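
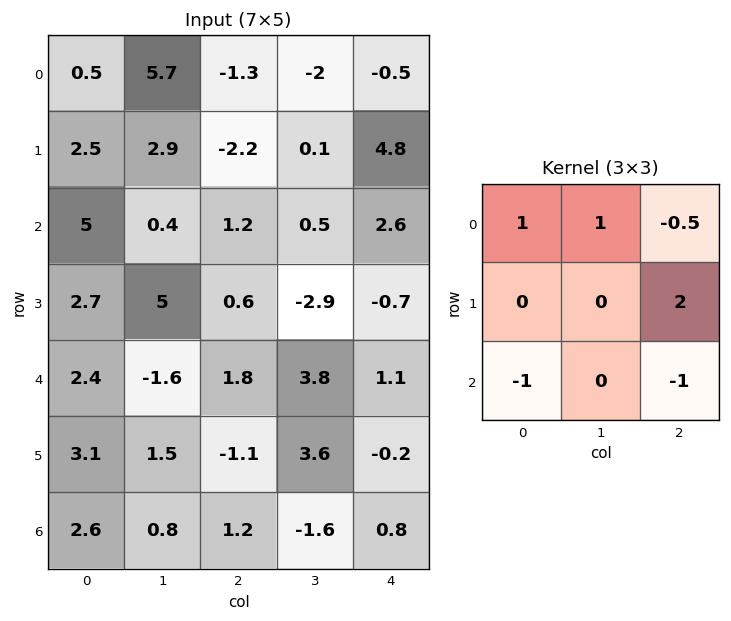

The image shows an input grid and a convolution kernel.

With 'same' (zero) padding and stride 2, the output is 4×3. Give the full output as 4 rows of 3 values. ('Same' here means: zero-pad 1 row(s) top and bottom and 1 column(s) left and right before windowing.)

Output[0,0]: The receptive field on the zero-padded input at this output position is [0 0 0 / 0 0.5 5.7 / 0 2.5 2.9]. Elementwise product with the kernel and sum: 0·1 + 0·1 + 0·-0.5 + 5.7·2 + 0·-1 + 2.9·-1.

8.5 -7 -0.1
-3.15 -0.45 7.8
-4.5 9.55 -7.2
3.95 -4.6 3.4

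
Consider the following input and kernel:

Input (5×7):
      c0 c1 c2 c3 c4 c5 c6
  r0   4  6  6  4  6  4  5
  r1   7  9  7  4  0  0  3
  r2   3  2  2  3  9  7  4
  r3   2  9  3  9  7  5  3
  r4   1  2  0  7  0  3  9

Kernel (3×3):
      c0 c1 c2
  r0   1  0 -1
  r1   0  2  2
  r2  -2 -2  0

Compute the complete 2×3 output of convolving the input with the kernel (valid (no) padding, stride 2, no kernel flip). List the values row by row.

Output[0,0]: The receptive field on the input at this output position is [4 6 6 / 7 9 7 / 3 2 2]. Elementwise product with the kernel and sum: 4·1 + 6·-1 + 9·2 + 7·2 + 3·-2 + 2·-2.
Output[0,1]: The receptive field on the input at this output position is [6 4 6 / 7 4 0 / 2 3 9]. Elementwise product with the kernel and sum: 6·1 + 6·-1 + 4·2 + 0·2 + 2·-2 + 3·-2.

20 -2 -25
19 11 15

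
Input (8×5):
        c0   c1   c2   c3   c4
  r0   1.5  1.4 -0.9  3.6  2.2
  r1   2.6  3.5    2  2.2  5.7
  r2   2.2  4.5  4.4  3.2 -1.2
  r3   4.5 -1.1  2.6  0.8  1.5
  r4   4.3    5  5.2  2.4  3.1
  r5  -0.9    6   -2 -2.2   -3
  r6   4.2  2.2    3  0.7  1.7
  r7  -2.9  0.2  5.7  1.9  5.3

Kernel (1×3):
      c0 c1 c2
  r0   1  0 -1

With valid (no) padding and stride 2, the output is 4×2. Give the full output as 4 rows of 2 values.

Output[0,0]: The receptive field on the input at this output position is [1.5 1.4 -0.9]. Elementwise product with the kernel and sum: 1.5·1 + -0.9·-1.

2.4 -3.1
-2.2 5.6
-0.9 2.1
1.2 1.3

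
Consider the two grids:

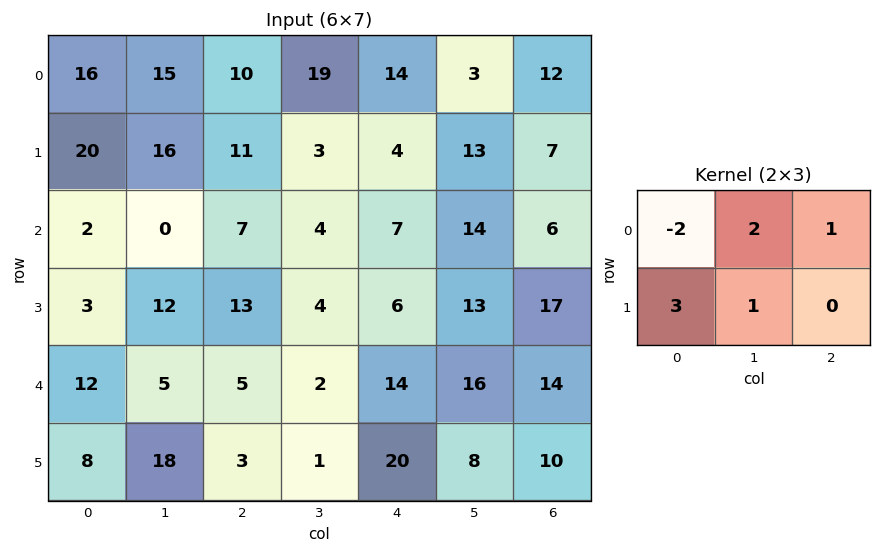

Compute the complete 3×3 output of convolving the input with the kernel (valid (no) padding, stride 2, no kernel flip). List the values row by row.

Output[0,0]: The receptive field on the input at this output position is [16 15 10 / 20 16 11]. Elementwise product with the kernel and sum: 16·-2 + 15·2 + 10·1 + 20·3 + 16·1.

84 68 15
24 44 51
33 18 86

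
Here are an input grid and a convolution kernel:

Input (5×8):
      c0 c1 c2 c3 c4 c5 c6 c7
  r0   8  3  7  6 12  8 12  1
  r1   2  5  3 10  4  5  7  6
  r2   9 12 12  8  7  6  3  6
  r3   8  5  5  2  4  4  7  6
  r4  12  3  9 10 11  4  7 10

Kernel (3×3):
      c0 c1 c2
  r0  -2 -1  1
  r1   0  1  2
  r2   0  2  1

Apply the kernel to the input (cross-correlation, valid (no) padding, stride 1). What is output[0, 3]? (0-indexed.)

18

The receptive field on the input at this output position is [6 12 8 / 10 4 5 / 8 7 6]. Elementwise product with the kernel and sum: 6·-2 + 12·-1 + 8·1 + 4·1 + 5·2 + 7·2 + 6·1.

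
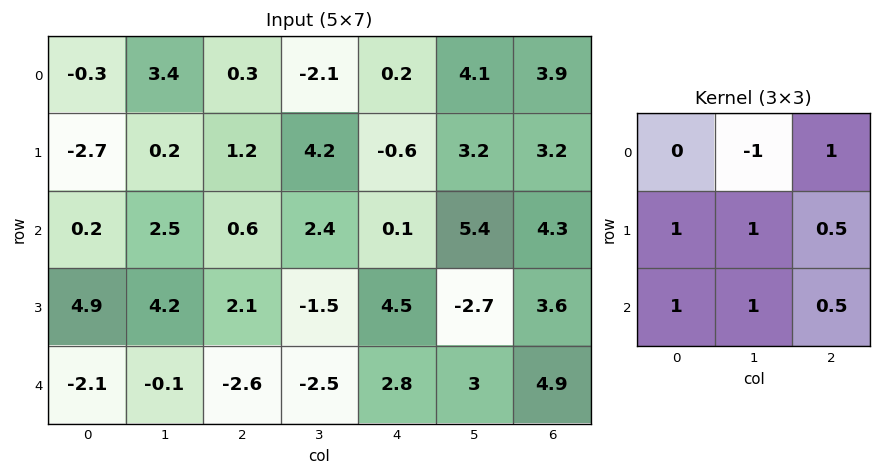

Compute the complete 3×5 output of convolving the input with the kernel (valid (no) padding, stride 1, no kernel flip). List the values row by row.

-2 5.4 10.45 14.3 11.65
14.15 12.85 1.1 10.65 11.25
4.75 3.4 -3.15 8.75 10.75

Output[0,0]: The receptive field on the input at this output position is [-0.3 3.4 0.3 / -2.7 0.2 1.2 / 0.2 2.5 0.6]. Elementwise product with the kernel and sum: 3.4·-1 + 0.3·1 + -2.7·1 + 0.2·1 + 1.2·0.5 + 0.2·1 + 2.5·1 + 0.6·0.5.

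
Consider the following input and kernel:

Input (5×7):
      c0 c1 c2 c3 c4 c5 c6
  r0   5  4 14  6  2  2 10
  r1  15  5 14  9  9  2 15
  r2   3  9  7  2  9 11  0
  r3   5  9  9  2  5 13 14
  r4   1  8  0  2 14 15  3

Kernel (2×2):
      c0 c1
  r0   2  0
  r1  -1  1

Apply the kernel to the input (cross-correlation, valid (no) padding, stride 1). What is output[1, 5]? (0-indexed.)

The receptive field on the input at this output position is [2 15 / 11 0]. Elementwise product with the kernel and sum: 2·2 + 11·-1 + 0·1.

-7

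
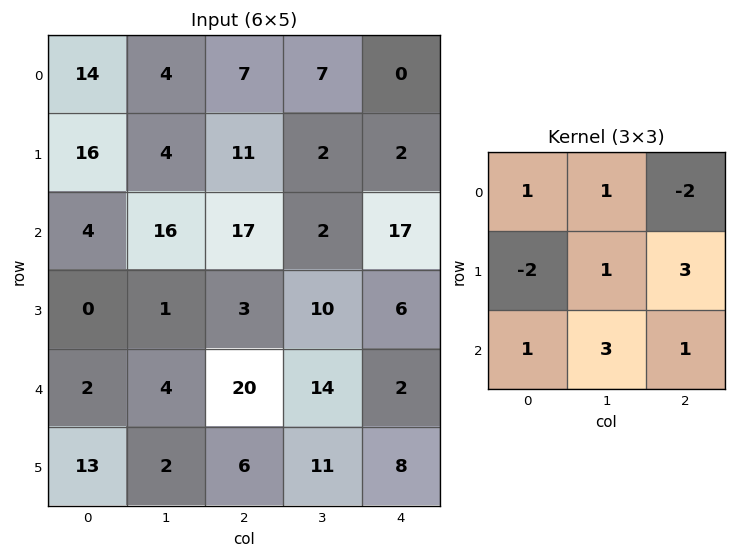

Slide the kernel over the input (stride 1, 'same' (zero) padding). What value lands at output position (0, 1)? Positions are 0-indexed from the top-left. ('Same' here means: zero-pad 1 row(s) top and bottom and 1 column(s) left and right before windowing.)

The receptive field on the zero-padded input at this output position is [0 0 0 / 14 4 7 / 16 4 11]. Elementwise product with the kernel and sum: 0·1 + 0·1 + 0·-2 + 14·-2 + 4·1 + 7·3 + 16·1 + 4·3 + 11·1.

36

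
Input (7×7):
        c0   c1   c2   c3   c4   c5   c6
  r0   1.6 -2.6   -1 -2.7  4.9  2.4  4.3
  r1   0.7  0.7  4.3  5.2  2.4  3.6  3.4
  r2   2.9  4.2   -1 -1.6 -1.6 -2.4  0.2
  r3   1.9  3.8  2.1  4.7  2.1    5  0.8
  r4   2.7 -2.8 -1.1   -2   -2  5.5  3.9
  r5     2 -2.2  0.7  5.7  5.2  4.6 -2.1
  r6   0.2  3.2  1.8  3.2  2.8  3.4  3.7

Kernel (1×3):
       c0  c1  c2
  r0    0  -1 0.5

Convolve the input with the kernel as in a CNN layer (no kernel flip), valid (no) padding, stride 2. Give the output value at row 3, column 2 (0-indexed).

-1.55

The receptive field on the input at this output position is [2.8 3.4 3.7]. Elementwise product with the kernel and sum: 3.4·-1 + 3.7·0.5.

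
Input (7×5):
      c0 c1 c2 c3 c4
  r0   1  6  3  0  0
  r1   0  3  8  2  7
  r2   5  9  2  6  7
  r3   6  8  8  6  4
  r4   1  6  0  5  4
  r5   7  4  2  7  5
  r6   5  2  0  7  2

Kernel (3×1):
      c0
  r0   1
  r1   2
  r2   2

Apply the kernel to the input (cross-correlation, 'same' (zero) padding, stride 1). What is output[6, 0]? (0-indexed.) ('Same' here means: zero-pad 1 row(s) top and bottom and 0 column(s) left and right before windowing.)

The receptive field on the zero-padded input at this output position is [7 / 5 / 0]. Elementwise product with the kernel and sum: 7·1 + 5·2 + 0·2.

17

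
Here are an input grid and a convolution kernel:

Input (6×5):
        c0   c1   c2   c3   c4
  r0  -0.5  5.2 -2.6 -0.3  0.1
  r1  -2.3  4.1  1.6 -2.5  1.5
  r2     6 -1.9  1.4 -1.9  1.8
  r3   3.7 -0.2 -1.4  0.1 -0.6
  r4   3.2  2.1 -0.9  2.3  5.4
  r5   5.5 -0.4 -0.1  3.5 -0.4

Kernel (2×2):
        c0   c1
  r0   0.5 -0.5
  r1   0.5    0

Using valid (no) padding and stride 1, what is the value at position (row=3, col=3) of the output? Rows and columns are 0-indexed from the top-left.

The receptive field on the input at this output position is [0.1 -0.6 / 2.3 5.4]. Elementwise product with the kernel and sum: 0.1·0.5 + -0.6·-0.5 + 2.3·0.5.

1.5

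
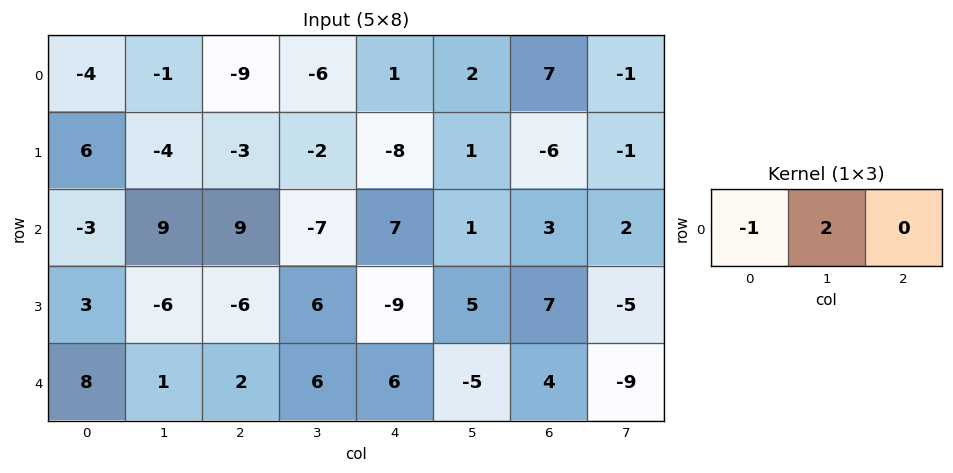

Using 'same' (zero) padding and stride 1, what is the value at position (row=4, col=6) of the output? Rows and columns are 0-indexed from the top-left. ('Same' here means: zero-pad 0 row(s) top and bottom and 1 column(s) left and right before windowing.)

13

The receptive field on the zero-padded input at this output position is [-5 4 -9]. Elementwise product with the kernel and sum: -5·-1 + 4·2.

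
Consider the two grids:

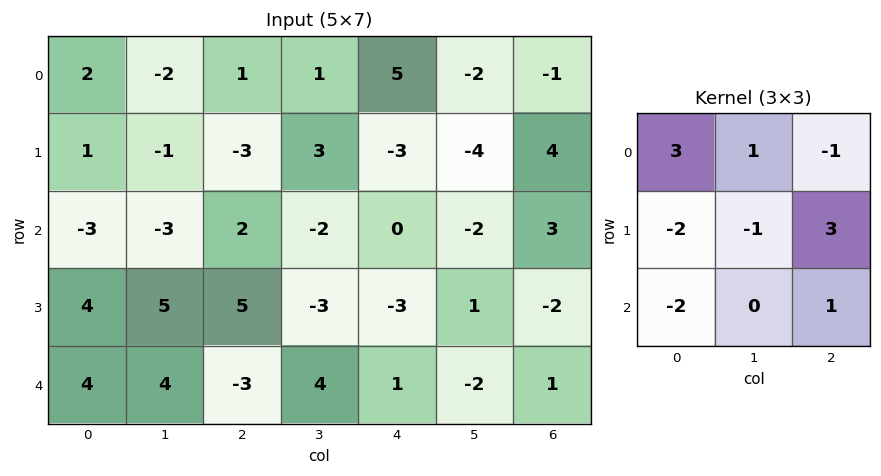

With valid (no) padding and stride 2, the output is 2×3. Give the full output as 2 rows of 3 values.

1 -11 39
-23 -5 -7

Output[0,0]: The receptive field on the input at this output position is [2 -2 1 / 1 -1 -3 / -3 -3 2]. Elementwise product with the kernel and sum: 2·3 + -2·1 + 1·-1 + 1·-2 + -1·-1 + -3·3 + -3·-2 + 2·1.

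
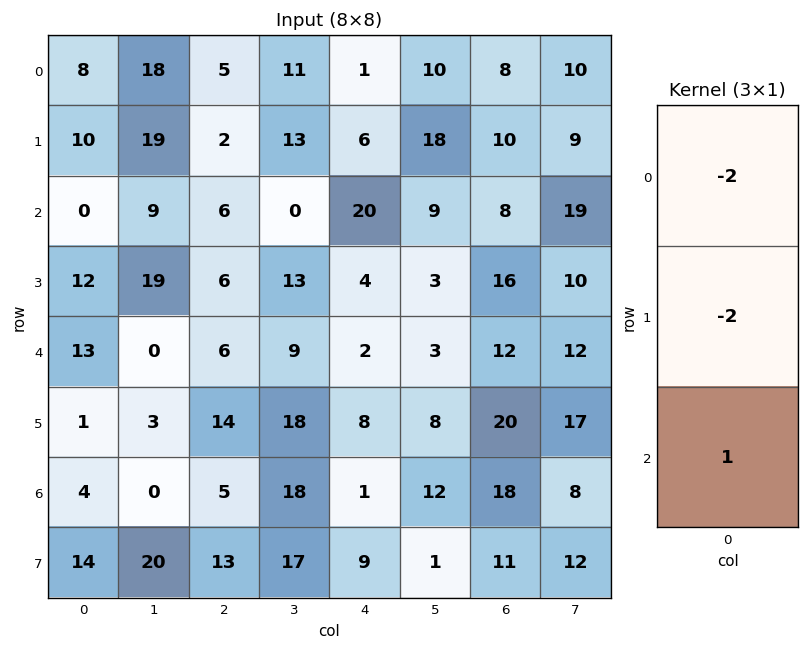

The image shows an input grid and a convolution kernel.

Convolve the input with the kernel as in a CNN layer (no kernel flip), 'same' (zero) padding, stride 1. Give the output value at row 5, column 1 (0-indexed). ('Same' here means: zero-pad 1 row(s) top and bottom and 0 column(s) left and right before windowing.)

-6

The receptive field on the zero-padded input at this output position is [0 / 3 / 0]. Elementwise product with the kernel and sum: 0·-2 + 3·-2 + 0·1.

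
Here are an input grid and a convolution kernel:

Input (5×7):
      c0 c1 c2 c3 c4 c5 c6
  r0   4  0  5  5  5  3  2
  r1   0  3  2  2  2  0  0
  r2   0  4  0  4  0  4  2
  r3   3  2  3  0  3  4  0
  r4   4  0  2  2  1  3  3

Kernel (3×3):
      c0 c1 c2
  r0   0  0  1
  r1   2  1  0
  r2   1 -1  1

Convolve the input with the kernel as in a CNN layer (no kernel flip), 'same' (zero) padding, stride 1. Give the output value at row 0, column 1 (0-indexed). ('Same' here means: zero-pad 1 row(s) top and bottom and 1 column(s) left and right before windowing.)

7

The receptive field on the zero-padded input at this output position is [0 0 0 / 4 0 5 / 0 3 2]. Elementwise product with the kernel and sum: 0·1 + 4·2 + 0·1 + 0·1 + 3·-1 + 2·1.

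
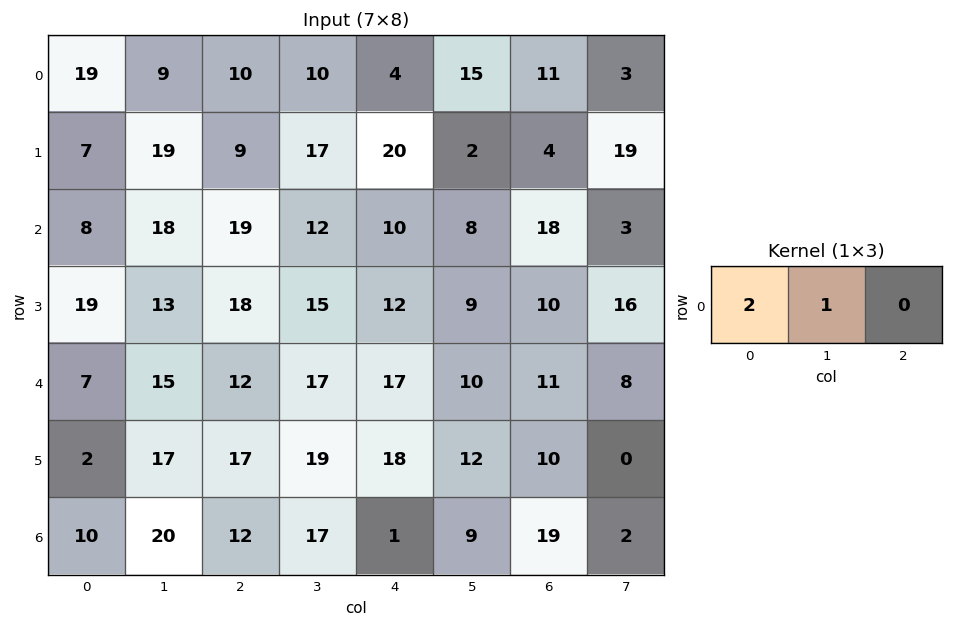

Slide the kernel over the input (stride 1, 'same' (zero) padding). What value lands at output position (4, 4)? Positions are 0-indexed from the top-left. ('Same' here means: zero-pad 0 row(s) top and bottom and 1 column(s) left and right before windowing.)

The receptive field on the zero-padded input at this output position is [17 17 10]. Elementwise product with the kernel and sum: 17·2 + 17·1.

51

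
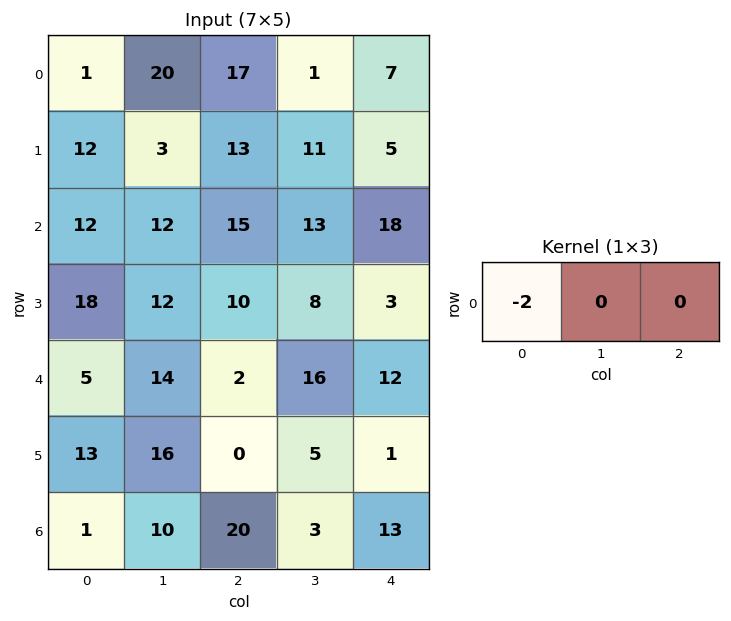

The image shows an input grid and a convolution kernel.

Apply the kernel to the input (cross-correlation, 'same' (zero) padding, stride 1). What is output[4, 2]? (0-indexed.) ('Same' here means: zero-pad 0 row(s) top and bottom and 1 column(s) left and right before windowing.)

The receptive field on the zero-padded input at this output position is [14 2 16]. Elementwise product with the kernel and sum: 14·-2.

-28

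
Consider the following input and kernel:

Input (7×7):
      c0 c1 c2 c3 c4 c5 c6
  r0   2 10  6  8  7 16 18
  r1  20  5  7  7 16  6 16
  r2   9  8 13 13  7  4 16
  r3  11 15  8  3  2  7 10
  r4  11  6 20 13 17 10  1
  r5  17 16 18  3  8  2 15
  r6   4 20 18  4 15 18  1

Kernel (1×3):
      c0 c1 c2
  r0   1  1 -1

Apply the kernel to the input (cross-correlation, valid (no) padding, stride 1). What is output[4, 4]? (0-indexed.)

The receptive field on the input at this output position is [17 10 1]. Elementwise product with the kernel and sum: 17·1 + 10·1 + 1·-1.

26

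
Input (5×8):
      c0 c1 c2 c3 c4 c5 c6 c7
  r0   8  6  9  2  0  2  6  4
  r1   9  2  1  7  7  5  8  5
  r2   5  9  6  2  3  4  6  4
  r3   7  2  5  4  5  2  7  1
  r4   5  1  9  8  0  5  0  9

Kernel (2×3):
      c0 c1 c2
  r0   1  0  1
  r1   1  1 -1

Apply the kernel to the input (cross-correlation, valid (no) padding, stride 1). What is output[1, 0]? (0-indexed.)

18

The receptive field on the input at this output position is [9 2 1 / 5 9 6]. Elementwise product with the kernel and sum: 9·1 + 1·1 + 5·1 + 9·1 + 6·-1.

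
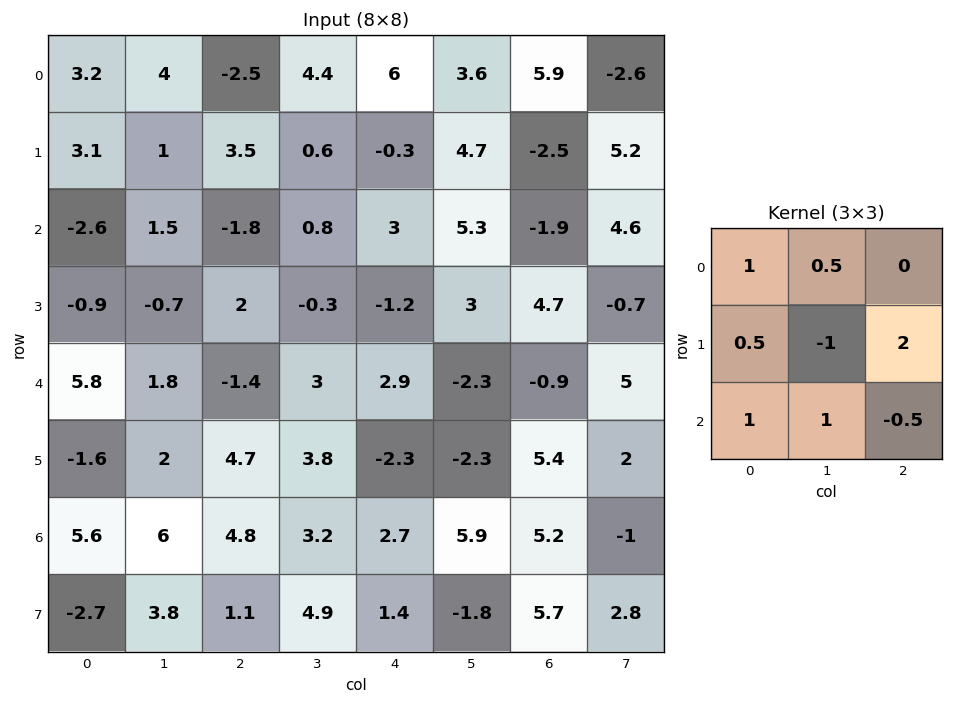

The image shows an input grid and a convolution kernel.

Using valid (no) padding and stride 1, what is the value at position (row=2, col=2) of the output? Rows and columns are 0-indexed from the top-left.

The receptive field on the input at this output position is [-1.8 0.8 3 / 2 -0.3 -1.2 / -1.4 3 2.9]. Elementwise product with the kernel and sum: -1.8·1 + 0.8·0.5 + 2·0.5 + -0.3·-1 + -1.2·2 + -1.4·1 + 3·1 + 2.9·-0.5.

-2.35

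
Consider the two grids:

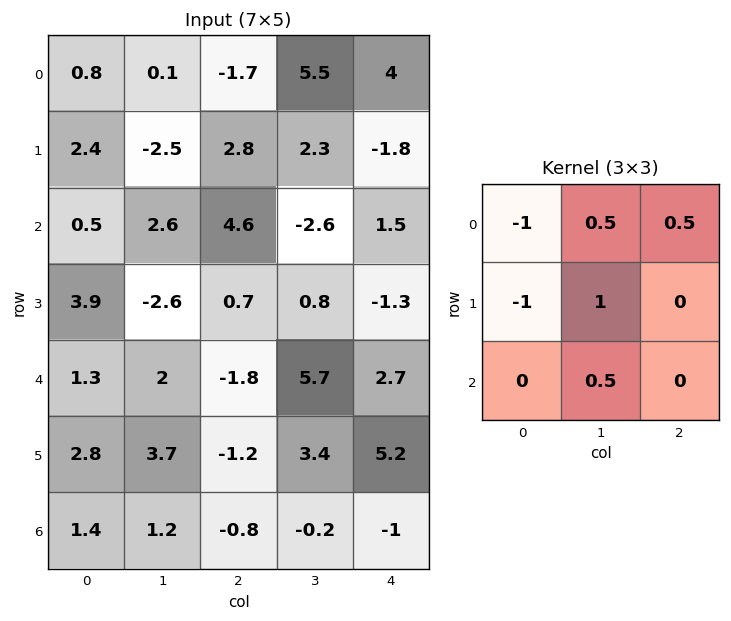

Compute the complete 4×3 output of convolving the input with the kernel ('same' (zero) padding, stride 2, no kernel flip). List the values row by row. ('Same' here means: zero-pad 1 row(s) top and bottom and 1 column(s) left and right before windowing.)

Output[0,0]: The receptive field on the zero-padded input at this output position is [0 0 0 / 0 0.8 0.1 / 0 2.4 -2.5]. Elementwise product with the kernel and sum: 0·-1 + 0·0.5 + 0·0.5 + 0·-1 + 0.8·1 + 2.4·0.5.
Output[0,1]: The receptive field on the zero-padded input at this output position is [0 0 0 / 0.1 -1.7 5.5 / -2.5 2.8 2.3]. Elementwise product with the kernel and sum: 0·-1 + 0·0.5 + 0·0.5 + 0.1·-1 + -1.7·1 + 2.8·0.5.

2 -0.4 -2.4
2.4 7.4 0.25
3.35 -1.05 -1.85
4.65 -4.6 -1.6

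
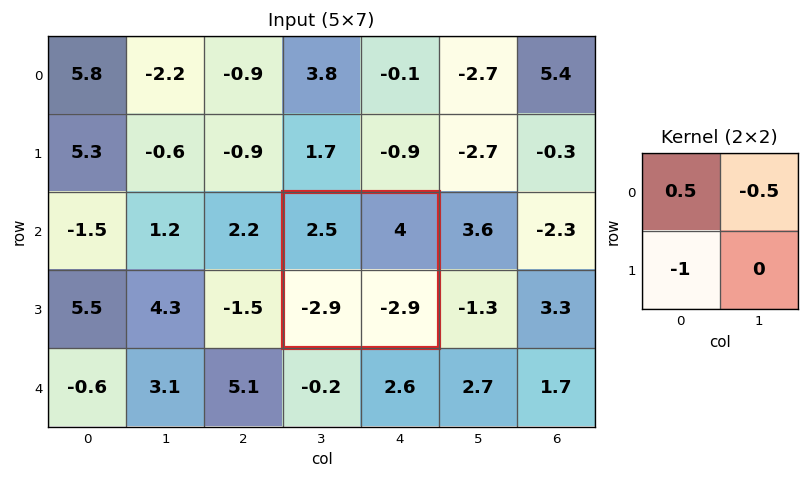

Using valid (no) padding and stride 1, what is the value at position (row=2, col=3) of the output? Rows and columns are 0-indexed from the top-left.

The receptive field on the input at this output position is [2.5 4 / -2.9 -2.9]. Elementwise product with the kernel and sum: 2.5·0.5 + 4·-0.5 + -2.9·-1.

2.15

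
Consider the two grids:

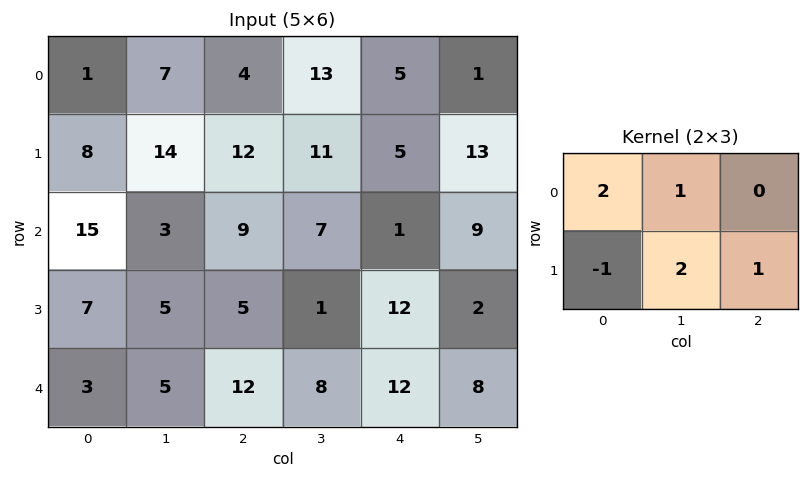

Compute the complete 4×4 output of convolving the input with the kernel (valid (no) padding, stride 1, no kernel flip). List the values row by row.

Output[0,0]: The receptive field on the input at this output position is [1 7 4 / 8 14 12]. Elementwise product with the kernel and sum: 1·2 + 7·1 + 8·-1 + 14·2 + 12·1.
Output[0,1]: The receptive field on the input at this output position is [7 4 13 / 14 12 11]. Elementwise product with the kernel and sum: 7·2 + 4·1 + 14·-1 + 12·2 + 11·1.

41 39 36 43
30 62 41 31
41 21 34 40
38 42 27 38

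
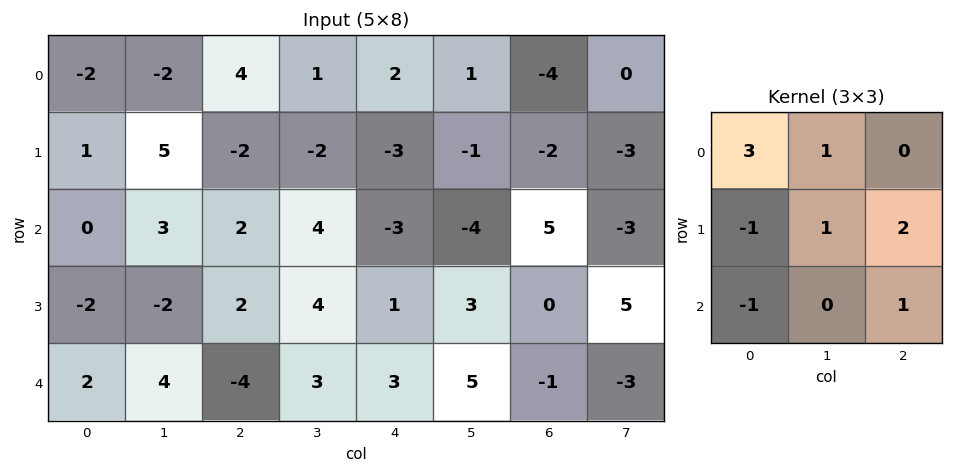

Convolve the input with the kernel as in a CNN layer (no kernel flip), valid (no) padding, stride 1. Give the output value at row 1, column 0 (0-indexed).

19

The receptive field on the input at this output position is [1 5 -2 / 0 3 2 / -2 -2 2]. Elementwise product with the kernel and sum: 1·3 + 5·1 + 0·-1 + 3·1 + 2·2 + -2·-1 + 2·1.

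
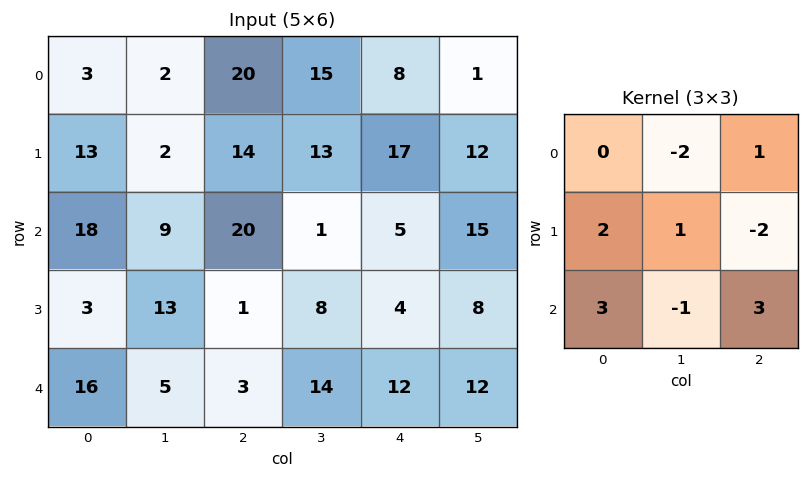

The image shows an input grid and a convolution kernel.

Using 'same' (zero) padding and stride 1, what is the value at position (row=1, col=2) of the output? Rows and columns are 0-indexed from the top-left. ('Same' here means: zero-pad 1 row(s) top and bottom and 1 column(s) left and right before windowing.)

-23

The receptive field on the zero-padded input at this output position is [2 20 15 / 2 14 13 / 9 20 1]. Elementwise product with the kernel and sum: 20·-2 + 15·1 + 2·2 + 14·1 + 13·-2 + 9·3 + 20·-1 + 1·3.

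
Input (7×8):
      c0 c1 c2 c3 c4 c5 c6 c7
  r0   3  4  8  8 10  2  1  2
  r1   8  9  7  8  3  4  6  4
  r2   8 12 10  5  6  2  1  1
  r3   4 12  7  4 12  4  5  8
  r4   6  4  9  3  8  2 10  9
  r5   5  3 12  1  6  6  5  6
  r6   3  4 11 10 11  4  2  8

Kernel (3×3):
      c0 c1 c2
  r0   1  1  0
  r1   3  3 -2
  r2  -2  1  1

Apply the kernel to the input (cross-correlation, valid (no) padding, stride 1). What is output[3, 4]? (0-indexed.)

25

The receptive field on the input at this output position is [12 4 5 / 8 2 10 / 6 6 5]. Elementwise product with the kernel and sum: 12·1 + 4·1 + 8·3 + 2·3 + 10·-2 + 6·-2 + 6·1 + 5·1.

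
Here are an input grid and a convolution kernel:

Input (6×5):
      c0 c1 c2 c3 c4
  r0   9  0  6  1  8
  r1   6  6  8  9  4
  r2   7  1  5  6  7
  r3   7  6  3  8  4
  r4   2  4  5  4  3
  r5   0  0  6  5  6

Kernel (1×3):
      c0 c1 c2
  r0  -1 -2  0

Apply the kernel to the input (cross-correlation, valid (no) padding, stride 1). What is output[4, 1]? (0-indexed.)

-14

The receptive field on the input at this output position is [4 5 4]. Elementwise product with the kernel and sum: 4·-1 + 5·-2.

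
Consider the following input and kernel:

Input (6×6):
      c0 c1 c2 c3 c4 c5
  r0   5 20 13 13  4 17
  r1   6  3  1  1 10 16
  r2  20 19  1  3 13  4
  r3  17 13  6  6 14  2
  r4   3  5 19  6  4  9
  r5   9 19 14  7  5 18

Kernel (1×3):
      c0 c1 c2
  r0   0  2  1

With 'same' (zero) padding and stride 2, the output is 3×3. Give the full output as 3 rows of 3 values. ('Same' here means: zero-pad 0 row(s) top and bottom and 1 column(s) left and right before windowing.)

Output[0,0]: The receptive field on the zero-padded input at this output position is [0 5 20]. Elementwise product with the kernel and sum: 5·2 + 20·1.
Output[0,1]: The receptive field on the zero-padded input at this output position is [20 13 13]. Elementwise product with the kernel and sum: 13·2 + 13·1.

30 39 25
59 5 30
11 44 17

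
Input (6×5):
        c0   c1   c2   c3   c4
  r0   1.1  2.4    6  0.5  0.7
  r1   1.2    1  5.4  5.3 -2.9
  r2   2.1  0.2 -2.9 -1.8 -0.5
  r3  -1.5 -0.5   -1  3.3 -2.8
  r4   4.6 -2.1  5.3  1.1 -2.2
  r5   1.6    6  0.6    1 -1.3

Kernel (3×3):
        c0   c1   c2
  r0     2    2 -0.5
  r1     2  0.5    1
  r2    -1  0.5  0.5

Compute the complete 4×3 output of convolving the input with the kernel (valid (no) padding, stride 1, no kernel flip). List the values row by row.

Output[0,0]: The receptive field on the input at this output position is [1.1 2.4 6 / 1.2 1 5.4 / 2.1 0.2 -2.9]. Elementwise product with the kernel and sum: 1.1·2 + 2.4·2 + 6·-0.5 + 1.2·2 + 1·0.5 + 5.4·1 + 2.1·-1 + 0.2·0.5 + -2.9·0.5.
Output[0,1]: The receptive field on the input at this output position is [2.4 6 0.5 / 1 5.4 5.3 / 0.2 -2.9 -1.8]. Elementwise product with the kernel and sum: 2.4·2 + 6·2 + 0.5·-0.5 + 1·2 + 5.4·0.5 + 5.3·1 + 0.2·-1 + -2.9·0.5 + -1.8·0.5.

8.85 24 24.95
3.85 8.95 16.9
-1.2 2.6 -18.15
11.65 -10.3 14.2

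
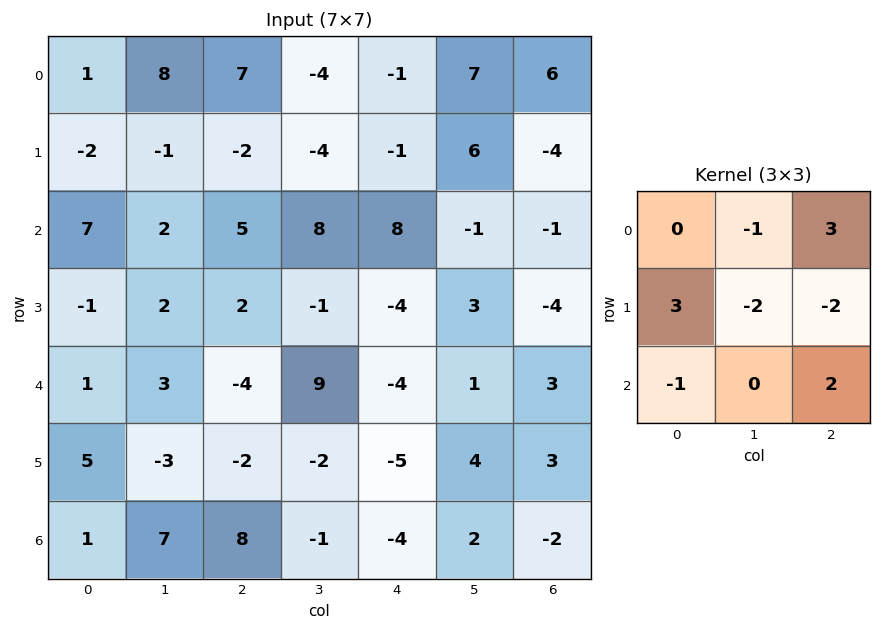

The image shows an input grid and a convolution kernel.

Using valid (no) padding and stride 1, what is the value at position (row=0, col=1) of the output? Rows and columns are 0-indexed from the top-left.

The receptive field on the input at this output position is [8 7 -4 / -1 -2 -4 / 2 5 8]. Elementwise product with the kernel and sum: 7·-1 + -4·3 + -1·3 + -2·-2 + -4·-2 + 2·-1 + 8·2.

4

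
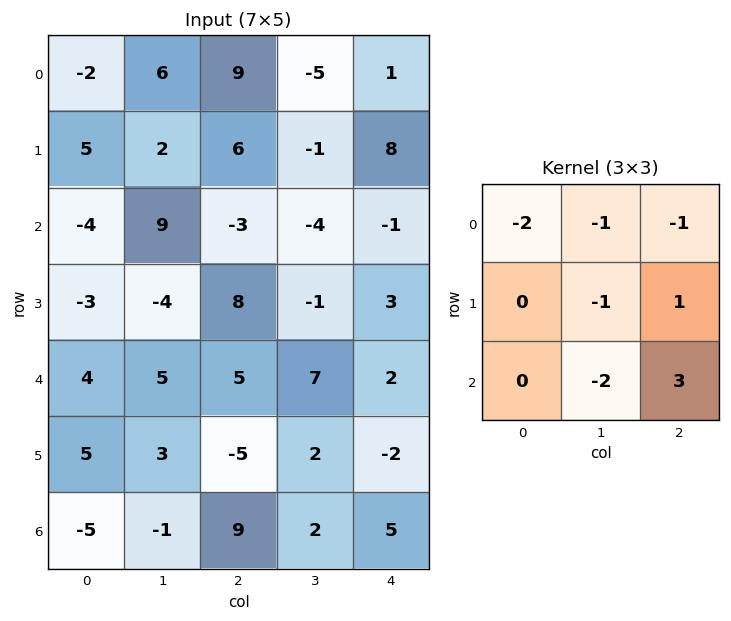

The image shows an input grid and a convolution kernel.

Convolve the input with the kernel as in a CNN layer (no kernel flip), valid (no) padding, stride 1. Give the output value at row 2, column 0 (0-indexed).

19

The receptive field on the input at this output position is [-4 9 -3 / -3 -4 8 / 4 5 5]. Elementwise product with the kernel and sum: -4·-2 + 9·-1 + -3·-1 + -4·-1 + 8·1 + 5·-2 + 5·3.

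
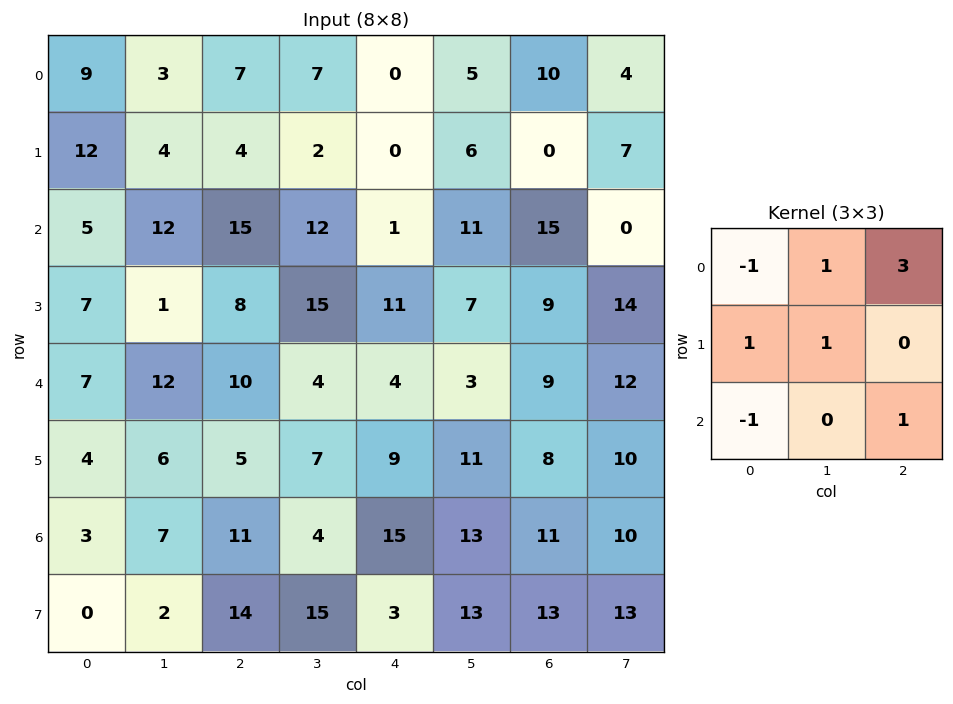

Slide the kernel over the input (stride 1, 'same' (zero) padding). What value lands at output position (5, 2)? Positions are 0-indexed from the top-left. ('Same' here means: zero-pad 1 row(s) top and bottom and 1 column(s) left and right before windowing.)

18

The receptive field on the zero-padded input at this output position is [12 10 4 / 6 5 7 / 7 11 4]. Elementwise product with the kernel and sum: 12·-1 + 10·1 + 4·3 + 6·1 + 5·1 + 7·-1 + 4·1.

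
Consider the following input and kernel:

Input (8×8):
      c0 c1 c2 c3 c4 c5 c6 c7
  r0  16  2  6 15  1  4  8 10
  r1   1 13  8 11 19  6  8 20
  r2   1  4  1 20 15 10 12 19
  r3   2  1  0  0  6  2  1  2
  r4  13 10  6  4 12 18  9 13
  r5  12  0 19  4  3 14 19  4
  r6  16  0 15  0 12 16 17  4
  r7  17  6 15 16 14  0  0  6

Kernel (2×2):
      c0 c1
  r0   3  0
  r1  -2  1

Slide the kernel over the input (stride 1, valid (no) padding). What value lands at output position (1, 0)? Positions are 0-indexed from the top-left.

5

The receptive field on the input at this output position is [1 13 / 1 4]. Elementwise product with the kernel and sum: 1·3 + 1·-2 + 4·1.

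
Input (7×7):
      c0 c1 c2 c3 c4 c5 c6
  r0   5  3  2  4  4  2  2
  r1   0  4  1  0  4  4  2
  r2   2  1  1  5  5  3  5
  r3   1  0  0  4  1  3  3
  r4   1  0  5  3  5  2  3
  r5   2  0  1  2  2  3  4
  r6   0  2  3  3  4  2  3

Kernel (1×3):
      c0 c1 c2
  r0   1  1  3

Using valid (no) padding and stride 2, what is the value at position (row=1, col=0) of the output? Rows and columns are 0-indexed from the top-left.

The receptive field on the input at this output position is [2 1 1]. Elementwise product with the kernel and sum: 2·1 + 1·1 + 1·3.

6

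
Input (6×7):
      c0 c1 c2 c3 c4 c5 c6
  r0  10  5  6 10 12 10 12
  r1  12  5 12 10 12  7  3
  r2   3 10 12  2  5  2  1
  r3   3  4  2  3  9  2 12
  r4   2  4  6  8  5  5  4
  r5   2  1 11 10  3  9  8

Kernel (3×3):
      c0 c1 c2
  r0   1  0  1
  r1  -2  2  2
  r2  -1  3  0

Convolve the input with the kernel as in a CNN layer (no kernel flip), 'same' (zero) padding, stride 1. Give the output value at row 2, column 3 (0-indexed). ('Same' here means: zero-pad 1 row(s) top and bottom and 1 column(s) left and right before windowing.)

The receptive field on the zero-padded input at this output position is [12 10 12 / 12 2 5 / 2 3 9]. Elementwise product with the kernel and sum: 12·1 + 12·1 + 12·-2 + 2·2 + 5·2 + 2·-1 + 3·3.

21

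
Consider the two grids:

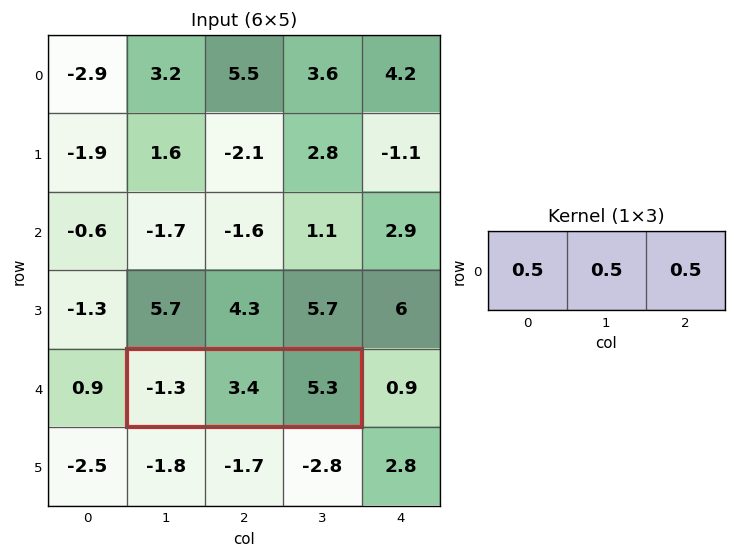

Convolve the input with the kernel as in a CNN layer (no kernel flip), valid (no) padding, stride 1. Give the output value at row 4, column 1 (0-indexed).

3.7

The receptive field on the input at this output position is [-1.3 3.4 5.3]. Elementwise product with the kernel and sum: -1.3·0.5 + 3.4·0.5 + 5.3·0.5.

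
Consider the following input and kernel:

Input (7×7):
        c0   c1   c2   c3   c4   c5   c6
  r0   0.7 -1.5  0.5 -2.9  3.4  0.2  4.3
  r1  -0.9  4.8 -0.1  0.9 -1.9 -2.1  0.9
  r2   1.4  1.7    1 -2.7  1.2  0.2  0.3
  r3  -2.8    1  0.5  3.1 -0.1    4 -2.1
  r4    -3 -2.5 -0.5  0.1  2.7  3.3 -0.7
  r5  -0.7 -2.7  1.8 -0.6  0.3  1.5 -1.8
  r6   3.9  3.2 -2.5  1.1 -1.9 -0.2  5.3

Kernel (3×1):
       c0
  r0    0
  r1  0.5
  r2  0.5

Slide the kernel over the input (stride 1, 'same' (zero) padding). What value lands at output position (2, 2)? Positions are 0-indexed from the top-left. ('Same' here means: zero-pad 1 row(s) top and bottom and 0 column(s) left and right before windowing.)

0.75

The receptive field on the zero-padded input at this output position is [-0.1 / 1 / 0.5]. Elementwise product with the kernel and sum: 1·0.5 + 0.5·0.5.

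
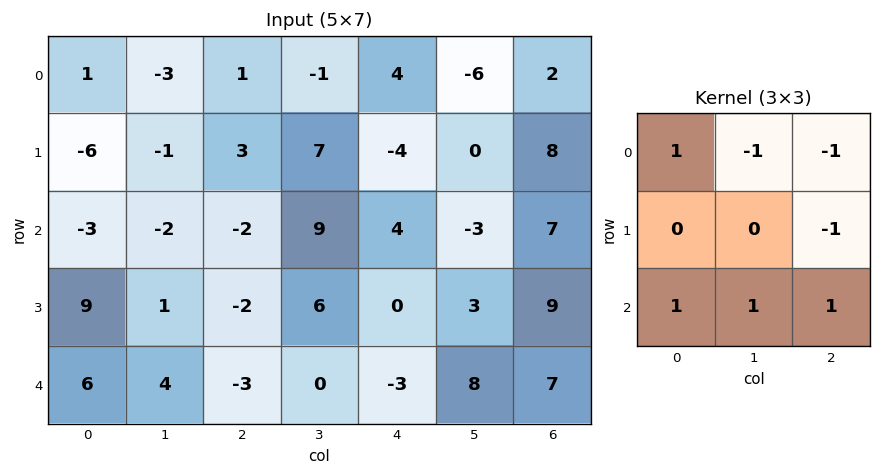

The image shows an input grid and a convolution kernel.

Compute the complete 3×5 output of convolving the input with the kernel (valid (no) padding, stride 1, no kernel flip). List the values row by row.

-7 -5 13 11 8
2 -15 0 23 -7
10 -14 -21 10 3

Output[0,0]: The receptive field on the input at this output position is [1 -3 1 / -6 -1 3 / -3 -2 -2]. Elementwise product with the kernel and sum: 1·1 + -3·-1 + 1·-1 + 3·-1 + -3·1 + -2·1 + -2·1.
Output[0,1]: The receptive field on the input at this output position is [-3 1 -1 / -1 3 7 / -2 -2 9]. Elementwise product with the kernel and sum: -3·1 + 1·-1 + -1·-1 + 7·-1 + -2·1 + -2·1 + 9·1.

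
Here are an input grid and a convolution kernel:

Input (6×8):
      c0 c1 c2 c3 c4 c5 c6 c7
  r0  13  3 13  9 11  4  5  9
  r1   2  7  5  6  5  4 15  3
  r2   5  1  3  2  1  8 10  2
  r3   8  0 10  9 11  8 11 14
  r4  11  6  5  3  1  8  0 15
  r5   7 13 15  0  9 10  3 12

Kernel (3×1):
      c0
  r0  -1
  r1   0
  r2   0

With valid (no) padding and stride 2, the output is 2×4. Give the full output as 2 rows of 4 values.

-13 -13 -11 -5
-5 -3 -1 -10

Output[0,0]: The receptive field on the input at this output position is [13 / 2 / 5]. Elementwise product with the kernel and sum: 13·-1.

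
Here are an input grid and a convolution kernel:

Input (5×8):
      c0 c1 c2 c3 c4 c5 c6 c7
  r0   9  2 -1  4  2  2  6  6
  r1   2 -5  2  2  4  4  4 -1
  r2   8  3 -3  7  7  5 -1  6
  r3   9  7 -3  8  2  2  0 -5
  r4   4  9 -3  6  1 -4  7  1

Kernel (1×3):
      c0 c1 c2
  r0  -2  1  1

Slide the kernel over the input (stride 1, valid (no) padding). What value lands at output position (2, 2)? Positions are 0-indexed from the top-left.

The receptive field on the input at this output position is [-3 7 7]. Elementwise product with the kernel and sum: -3·-2 + 7·1 + 7·1.

20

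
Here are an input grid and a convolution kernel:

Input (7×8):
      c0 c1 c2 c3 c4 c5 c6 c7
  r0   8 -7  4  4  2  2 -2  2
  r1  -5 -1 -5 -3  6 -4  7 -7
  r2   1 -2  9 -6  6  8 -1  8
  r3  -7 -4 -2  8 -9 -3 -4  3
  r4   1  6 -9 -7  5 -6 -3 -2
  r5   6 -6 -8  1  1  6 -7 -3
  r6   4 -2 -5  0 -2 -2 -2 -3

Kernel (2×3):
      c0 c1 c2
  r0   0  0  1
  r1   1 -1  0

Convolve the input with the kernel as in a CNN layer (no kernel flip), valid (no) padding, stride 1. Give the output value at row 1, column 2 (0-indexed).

21

The receptive field on the input at this output position is [-5 -3 6 / 9 -6 6]. Elementwise product with the kernel and sum: 6·1 + 9·1 + -6·-1.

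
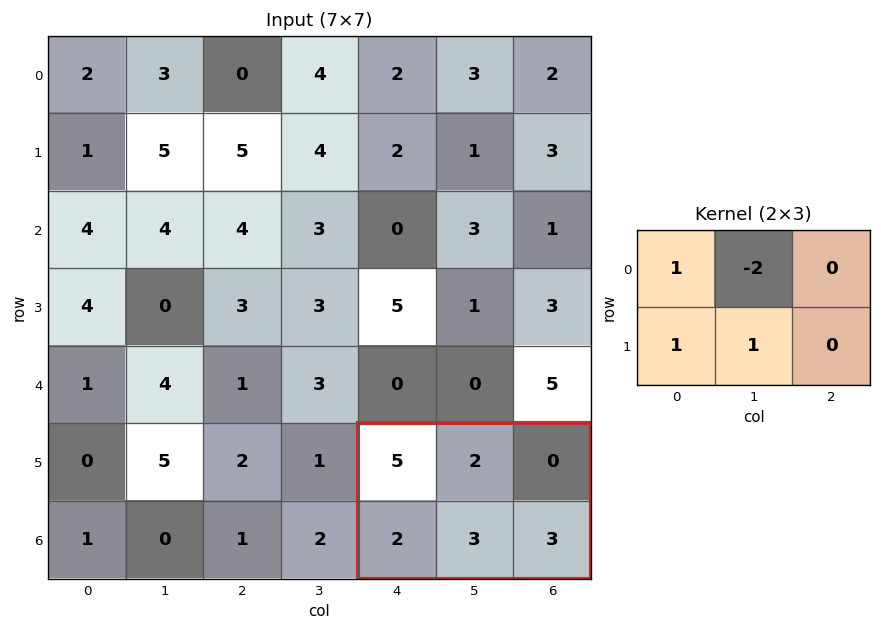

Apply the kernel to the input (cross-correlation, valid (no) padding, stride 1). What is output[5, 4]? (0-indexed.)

6

The receptive field on the input at this output position is [5 2 0 / 2 3 3]. Elementwise product with the kernel and sum: 5·1 + 2·-2 + 2·1 + 3·1.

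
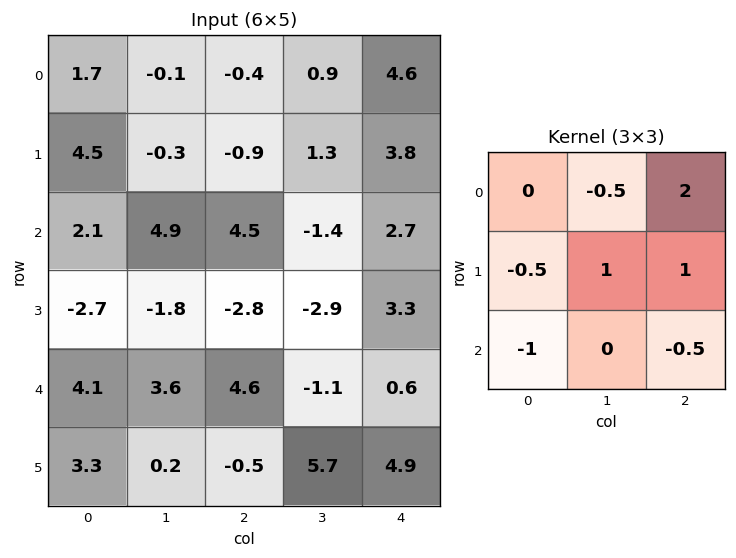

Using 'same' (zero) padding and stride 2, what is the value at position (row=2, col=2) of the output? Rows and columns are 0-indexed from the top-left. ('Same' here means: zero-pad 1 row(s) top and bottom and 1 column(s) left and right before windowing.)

The receptive field on the zero-padded input at this output position is [-2.9 3.3 0 / -1.1 0.6 0 / 5.7 4.9 0]. Elementwise product with the kernel and sum: 3.3·-0.5 + 0·2 + -1.1·-0.5 + 0.6·1 + 0·1 + 5.7·-1 + 0·-0.5.

-6.2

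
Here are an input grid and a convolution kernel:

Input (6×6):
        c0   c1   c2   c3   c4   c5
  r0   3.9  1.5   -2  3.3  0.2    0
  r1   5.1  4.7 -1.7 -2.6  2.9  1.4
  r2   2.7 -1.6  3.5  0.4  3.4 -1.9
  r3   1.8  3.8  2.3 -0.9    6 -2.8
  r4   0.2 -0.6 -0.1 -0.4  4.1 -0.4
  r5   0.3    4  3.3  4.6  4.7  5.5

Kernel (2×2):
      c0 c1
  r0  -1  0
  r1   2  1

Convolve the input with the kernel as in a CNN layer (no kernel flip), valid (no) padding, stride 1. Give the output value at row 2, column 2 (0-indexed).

The receptive field on the input at this output position is [3.5 0.4 / 2.3 -0.9]. Elementwise product with the kernel and sum: 3.5·-1 + 2.3·2 + -0.9·1.

0.2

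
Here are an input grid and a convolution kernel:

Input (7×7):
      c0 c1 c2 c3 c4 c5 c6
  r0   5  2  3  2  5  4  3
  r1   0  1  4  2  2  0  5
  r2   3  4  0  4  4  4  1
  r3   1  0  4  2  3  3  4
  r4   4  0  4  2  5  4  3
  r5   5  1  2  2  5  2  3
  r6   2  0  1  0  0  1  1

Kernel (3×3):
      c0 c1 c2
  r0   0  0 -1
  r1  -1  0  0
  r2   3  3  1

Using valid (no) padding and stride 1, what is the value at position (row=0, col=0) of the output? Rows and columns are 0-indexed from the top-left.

The receptive field on the input at this output position is [5 2 3 / 0 1 4 / 3 4 0]. Elementwise product with the kernel and sum: 3·-1 + 0·-1 + 3·3 + 4·3 + 0·1.

18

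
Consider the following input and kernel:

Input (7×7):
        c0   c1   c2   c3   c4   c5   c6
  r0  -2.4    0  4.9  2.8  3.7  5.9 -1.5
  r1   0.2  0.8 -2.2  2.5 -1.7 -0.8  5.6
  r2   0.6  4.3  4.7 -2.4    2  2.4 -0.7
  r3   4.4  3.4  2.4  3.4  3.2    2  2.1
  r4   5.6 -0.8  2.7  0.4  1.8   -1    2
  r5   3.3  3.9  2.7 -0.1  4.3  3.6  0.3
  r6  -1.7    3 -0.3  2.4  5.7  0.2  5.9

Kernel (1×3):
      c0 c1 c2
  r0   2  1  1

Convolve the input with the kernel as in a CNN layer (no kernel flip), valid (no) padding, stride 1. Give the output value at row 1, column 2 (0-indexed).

The receptive field on the input at this output position is [-2.2 2.5 -1.7]. Elementwise product with the kernel and sum: -2.2·2 + 2.5·1 + -1.7·1.

-3.6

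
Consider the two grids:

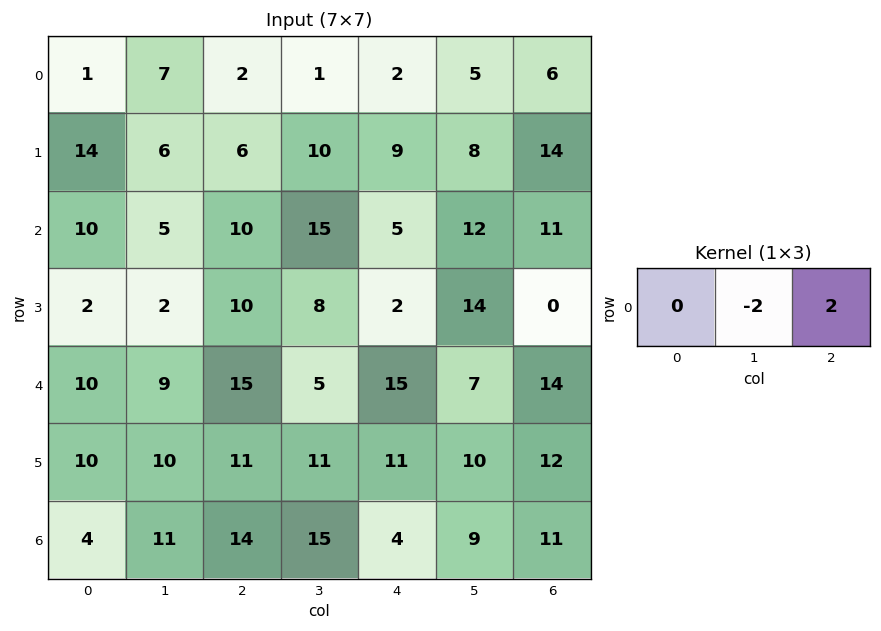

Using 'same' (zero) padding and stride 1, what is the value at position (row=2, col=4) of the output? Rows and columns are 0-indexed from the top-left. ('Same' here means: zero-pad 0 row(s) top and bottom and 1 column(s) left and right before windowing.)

14

The receptive field on the zero-padded input at this output position is [15 5 12]. Elementwise product with the kernel and sum: 5·-2 + 12·2.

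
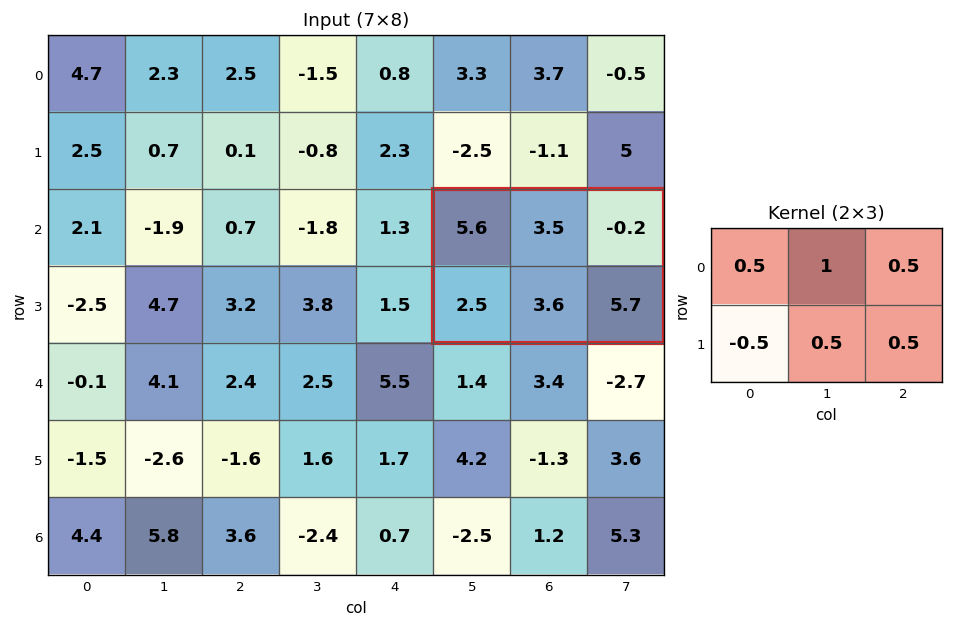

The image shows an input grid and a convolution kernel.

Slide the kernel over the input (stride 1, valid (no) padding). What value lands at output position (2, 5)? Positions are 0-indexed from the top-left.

The receptive field on the input at this output position is [5.6 3.5 -0.2 / 2.5 3.6 5.7]. Elementwise product with the kernel and sum: 5.6·0.5 + 3.5·1 + -0.2·0.5 + 2.5·-0.5 + 3.6·0.5 + 5.7·0.5.

9.6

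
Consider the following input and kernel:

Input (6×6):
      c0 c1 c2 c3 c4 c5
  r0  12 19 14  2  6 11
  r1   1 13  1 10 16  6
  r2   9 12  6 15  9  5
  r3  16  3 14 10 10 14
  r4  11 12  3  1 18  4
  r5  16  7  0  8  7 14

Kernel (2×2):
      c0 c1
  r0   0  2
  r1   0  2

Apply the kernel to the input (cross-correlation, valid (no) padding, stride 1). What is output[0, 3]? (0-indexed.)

The receptive field on the input at this output position is [2 6 / 10 16]. Elementwise product with the kernel and sum: 6·2 + 16·2.

44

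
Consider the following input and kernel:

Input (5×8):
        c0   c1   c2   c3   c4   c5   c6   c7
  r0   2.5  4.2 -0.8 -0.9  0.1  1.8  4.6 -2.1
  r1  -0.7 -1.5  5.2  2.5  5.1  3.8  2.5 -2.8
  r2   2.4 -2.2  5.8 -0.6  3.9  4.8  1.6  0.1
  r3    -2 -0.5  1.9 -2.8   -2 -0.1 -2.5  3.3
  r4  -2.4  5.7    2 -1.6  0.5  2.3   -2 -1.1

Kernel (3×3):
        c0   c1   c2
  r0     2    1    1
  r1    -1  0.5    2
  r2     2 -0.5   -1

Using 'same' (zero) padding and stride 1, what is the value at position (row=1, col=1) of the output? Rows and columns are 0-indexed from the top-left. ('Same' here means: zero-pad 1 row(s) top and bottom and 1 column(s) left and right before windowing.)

18.85

The receptive field on the zero-padded input at this output position is [2.5 4.2 -0.8 / -0.7 -1.5 5.2 / 2.4 -2.2 5.8]. Elementwise product with the kernel and sum: 2.5·2 + 4.2·1 + -0.8·1 + -0.7·-1 + -1.5·0.5 + 5.2·2 + 2.4·2 + -2.2·-0.5 + 5.8·-1.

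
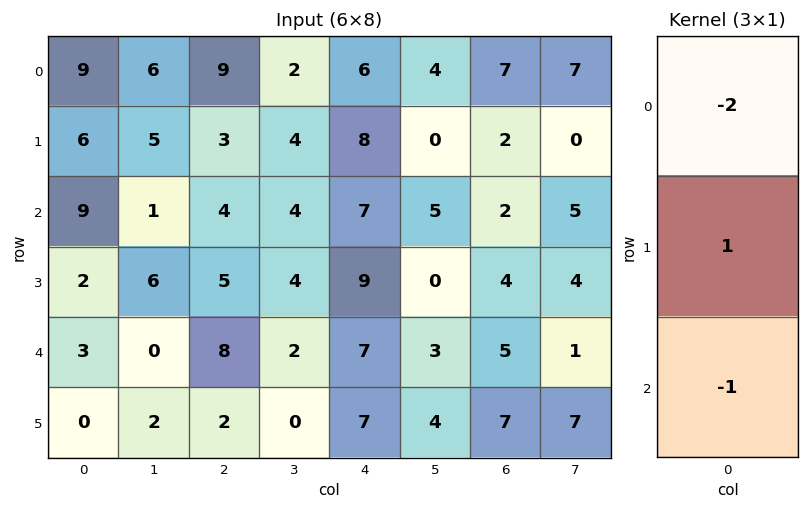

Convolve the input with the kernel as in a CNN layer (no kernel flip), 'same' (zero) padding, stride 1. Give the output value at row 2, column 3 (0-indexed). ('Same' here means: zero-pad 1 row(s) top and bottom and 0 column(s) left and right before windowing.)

The receptive field on the zero-padded input at this output position is [4 / 4 / 4]. Elementwise product with the kernel and sum: 4·-2 + 4·1 + 4·-1.

-8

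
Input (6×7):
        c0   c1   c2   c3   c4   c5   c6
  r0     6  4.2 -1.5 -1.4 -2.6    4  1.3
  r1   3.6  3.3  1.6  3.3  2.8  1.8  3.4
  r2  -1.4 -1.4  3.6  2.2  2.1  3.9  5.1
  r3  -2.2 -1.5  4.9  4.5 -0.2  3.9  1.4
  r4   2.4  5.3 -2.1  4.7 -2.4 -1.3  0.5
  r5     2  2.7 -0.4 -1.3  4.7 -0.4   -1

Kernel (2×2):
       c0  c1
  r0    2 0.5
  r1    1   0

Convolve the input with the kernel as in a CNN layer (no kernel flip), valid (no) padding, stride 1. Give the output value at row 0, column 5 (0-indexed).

10.45

The receptive field on the input at this output position is [4 1.3 / 1.8 3.4]. Elementwise product with the kernel and sum: 4·2 + 1.3·0.5 + 1.8·1.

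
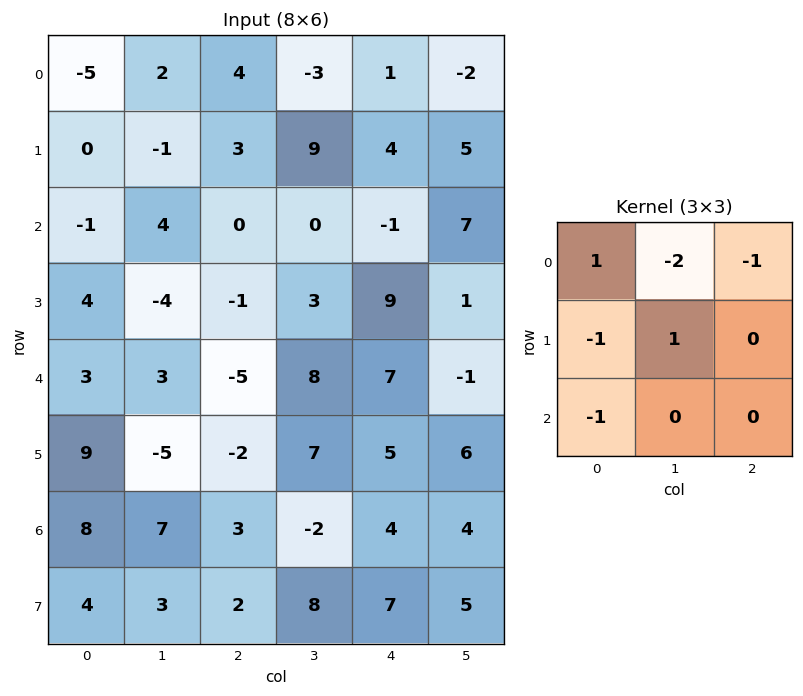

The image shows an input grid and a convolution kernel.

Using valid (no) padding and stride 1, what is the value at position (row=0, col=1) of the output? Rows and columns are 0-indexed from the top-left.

-3

The receptive field on the input at this output position is [2 4 -3 / -1 3 9 / 4 0 0]. Elementwise product with the kernel and sum: 2·1 + 4·-2 + -3·-1 + -1·-1 + 3·1 + 4·-1.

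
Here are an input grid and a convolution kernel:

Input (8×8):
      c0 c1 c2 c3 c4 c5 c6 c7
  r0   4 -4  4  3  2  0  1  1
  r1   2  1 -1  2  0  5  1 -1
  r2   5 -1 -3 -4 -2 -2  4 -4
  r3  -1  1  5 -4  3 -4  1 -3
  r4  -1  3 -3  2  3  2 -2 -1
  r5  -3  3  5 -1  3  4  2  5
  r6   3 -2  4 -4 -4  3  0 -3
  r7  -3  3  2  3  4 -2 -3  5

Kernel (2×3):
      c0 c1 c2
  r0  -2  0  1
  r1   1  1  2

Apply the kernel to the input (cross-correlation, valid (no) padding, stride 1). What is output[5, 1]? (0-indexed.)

The receptive field on the input at this output position is [3 5 -1 / -2 4 -4]. Elementwise product with the kernel and sum: 3·-2 + -1·1 + -2·1 + 4·1 + -4·2.

-13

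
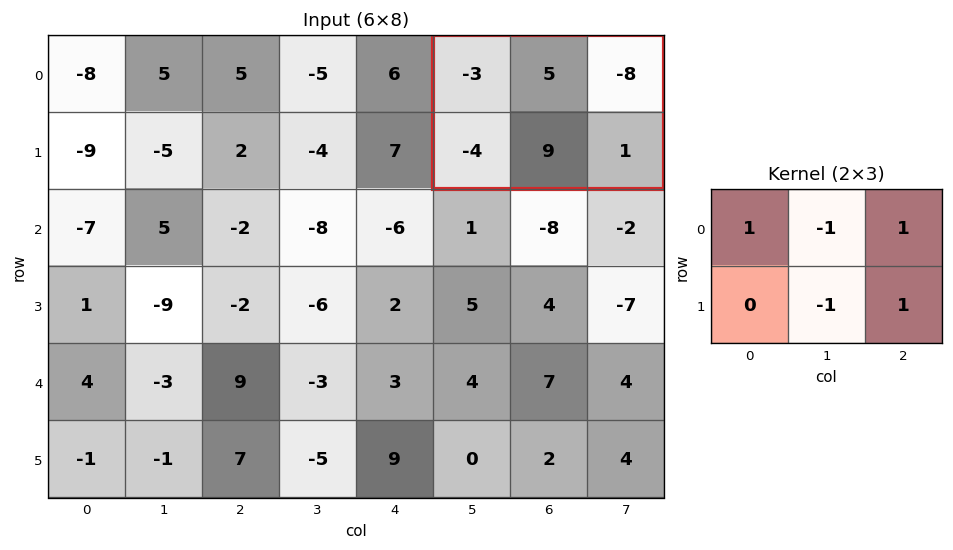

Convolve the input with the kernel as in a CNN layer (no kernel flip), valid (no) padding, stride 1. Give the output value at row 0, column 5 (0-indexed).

-24

The receptive field on the input at this output position is [-3 5 -8 / -4 9 1]. Elementwise product with the kernel and sum: -3·1 + 5·-1 + -8·1 + 9·-1 + 1·1.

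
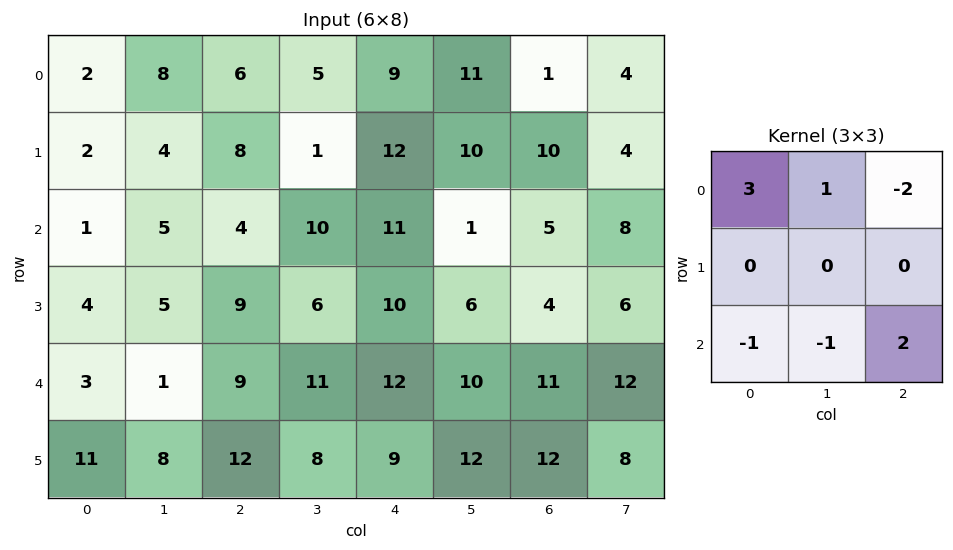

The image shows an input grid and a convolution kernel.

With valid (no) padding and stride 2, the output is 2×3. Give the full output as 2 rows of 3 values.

4 13 34
14 4 24

Output[0,0]: The receptive field on the input at this output position is [2 8 6 / 2 4 8 / 1 5 4]. Elementwise product with the kernel and sum: 2·3 + 8·1 + 6·-2 + 1·-1 + 5·-1 + 4·2.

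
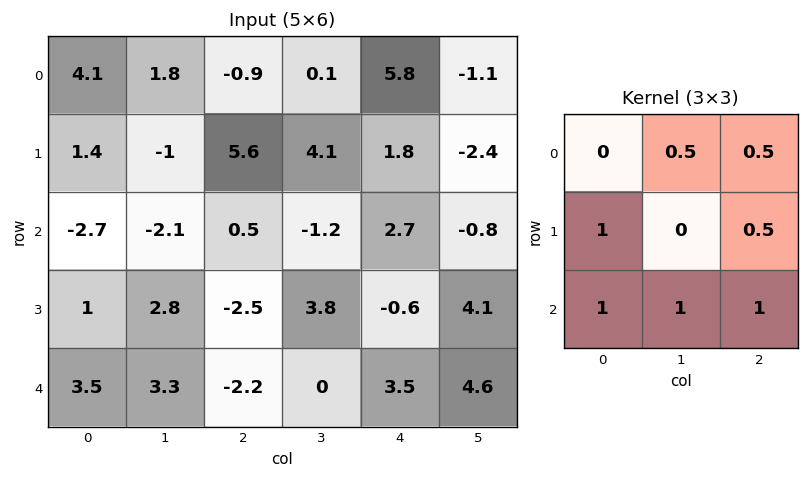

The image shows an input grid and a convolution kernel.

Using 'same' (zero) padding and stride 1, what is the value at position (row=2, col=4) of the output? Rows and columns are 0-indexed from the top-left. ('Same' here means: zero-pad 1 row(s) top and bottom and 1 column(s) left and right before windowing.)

The receptive field on the zero-padded input at this output position is [4.1 1.8 -2.4 / -1.2 2.7 -0.8 / 3.8 -0.6 4.1]. Elementwise product with the kernel and sum: 1.8·0.5 + -2.4·0.5 + -1.2·1 + -0.8·0.5 + 3.8·1 + -0.6·1 + 4.1·1.

5.4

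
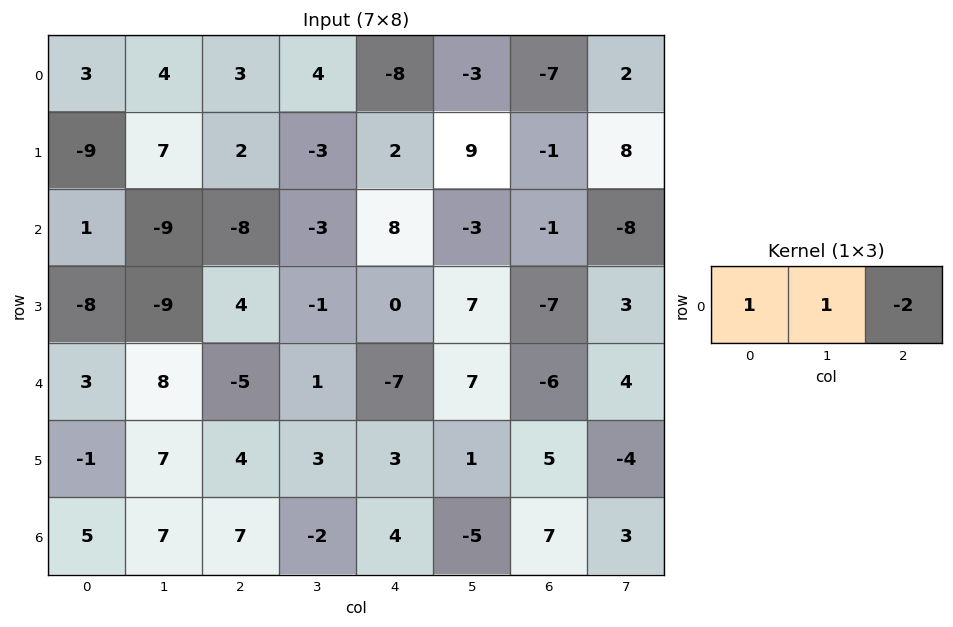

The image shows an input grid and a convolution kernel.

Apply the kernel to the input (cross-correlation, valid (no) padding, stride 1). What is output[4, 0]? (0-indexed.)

21

The receptive field on the input at this output position is [3 8 -5]. Elementwise product with the kernel and sum: 3·1 + 8·1 + -5·-2.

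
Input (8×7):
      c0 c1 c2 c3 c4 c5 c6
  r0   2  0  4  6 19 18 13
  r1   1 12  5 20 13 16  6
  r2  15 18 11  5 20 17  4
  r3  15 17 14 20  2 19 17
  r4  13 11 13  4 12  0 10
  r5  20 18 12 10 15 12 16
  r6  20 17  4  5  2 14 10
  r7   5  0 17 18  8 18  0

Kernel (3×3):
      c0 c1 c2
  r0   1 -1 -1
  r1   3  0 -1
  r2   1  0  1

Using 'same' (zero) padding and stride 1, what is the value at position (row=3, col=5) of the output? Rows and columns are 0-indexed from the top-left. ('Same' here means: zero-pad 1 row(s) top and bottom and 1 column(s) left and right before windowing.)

The receptive field on the zero-padded input at this output position is [20 17 4 / 2 19 17 / 12 0 10]. Elementwise product with the kernel and sum: 20·1 + 17·-1 + 4·-1 + 2·3 + 17·-1 + 12·1 + 10·1.

10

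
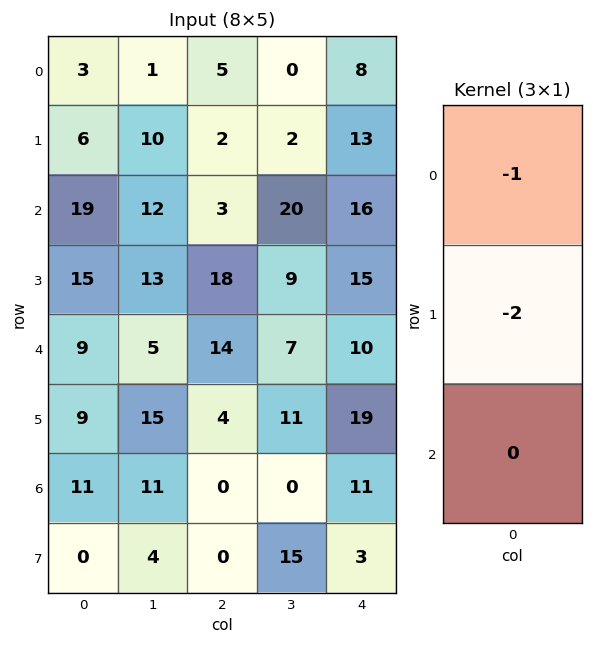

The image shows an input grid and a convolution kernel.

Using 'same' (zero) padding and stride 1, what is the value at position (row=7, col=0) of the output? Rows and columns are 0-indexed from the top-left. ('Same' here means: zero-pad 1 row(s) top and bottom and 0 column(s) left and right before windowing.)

-11

The receptive field on the zero-padded input at this output position is [11 / 0 / 0]. Elementwise product with the kernel and sum: 11·-1 + 0·-2.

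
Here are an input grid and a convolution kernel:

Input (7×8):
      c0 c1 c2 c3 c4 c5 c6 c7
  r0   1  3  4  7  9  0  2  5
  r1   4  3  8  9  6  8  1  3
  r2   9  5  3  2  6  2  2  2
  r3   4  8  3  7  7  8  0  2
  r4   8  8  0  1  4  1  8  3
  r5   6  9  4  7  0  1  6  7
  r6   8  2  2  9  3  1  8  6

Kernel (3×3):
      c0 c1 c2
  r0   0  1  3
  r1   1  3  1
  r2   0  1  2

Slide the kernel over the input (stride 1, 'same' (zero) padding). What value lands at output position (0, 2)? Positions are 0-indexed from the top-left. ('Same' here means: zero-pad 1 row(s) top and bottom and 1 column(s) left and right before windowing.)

48

The receptive field on the zero-padded input at this output position is [0 0 0 / 3 4 7 / 3 8 9]. Elementwise product with the kernel and sum: 0·1 + 0·3 + 3·1 + 4·3 + 7·1 + 8·1 + 9·2.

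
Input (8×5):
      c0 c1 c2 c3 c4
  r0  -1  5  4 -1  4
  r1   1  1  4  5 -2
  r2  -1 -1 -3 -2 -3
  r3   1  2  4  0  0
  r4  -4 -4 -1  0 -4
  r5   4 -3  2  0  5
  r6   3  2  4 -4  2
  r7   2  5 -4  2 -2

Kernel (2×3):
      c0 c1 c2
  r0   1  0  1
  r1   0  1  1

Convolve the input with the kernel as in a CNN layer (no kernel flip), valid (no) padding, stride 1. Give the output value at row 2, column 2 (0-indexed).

-6

The receptive field on the input at this output position is [-3 -2 -3 / 4 0 0]. Elementwise product with the kernel and sum: -3·1 + -3·1 + 0·1 + 0·1.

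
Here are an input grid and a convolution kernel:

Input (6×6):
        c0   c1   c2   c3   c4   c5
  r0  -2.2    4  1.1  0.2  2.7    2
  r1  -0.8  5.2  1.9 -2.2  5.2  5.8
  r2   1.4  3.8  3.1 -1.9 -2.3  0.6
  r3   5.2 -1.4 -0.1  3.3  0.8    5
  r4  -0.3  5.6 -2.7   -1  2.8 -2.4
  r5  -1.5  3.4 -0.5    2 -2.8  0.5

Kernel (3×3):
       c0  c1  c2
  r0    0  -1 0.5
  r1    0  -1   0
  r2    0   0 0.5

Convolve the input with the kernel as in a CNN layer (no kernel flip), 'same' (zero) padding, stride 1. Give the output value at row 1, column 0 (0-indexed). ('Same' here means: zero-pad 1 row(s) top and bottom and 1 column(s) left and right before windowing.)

The receptive field on the zero-padded input at this output position is [0 -2.2 4 / 0 -0.8 5.2 / 0 1.4 3.8]. Elementwise product with the kernel and sum: -2.2·-1 + 4·0.5 + -0.8·-1 + 3.8·0.5.

6.9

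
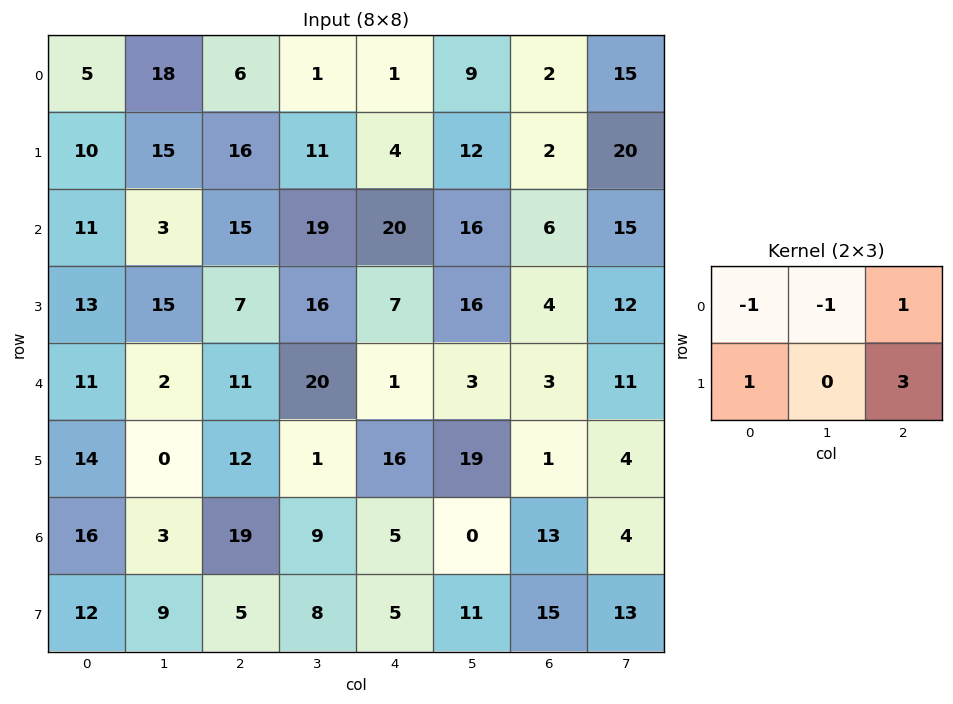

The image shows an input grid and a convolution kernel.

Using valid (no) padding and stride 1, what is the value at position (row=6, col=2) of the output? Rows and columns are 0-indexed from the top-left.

-3

The receptive field on the input at this output position is [19 9 5 / 5 8 5]. Elementwise product with the kernel and sum: 19·-1 + 9·-1 + 5·1 + 5·1 + 5·3.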